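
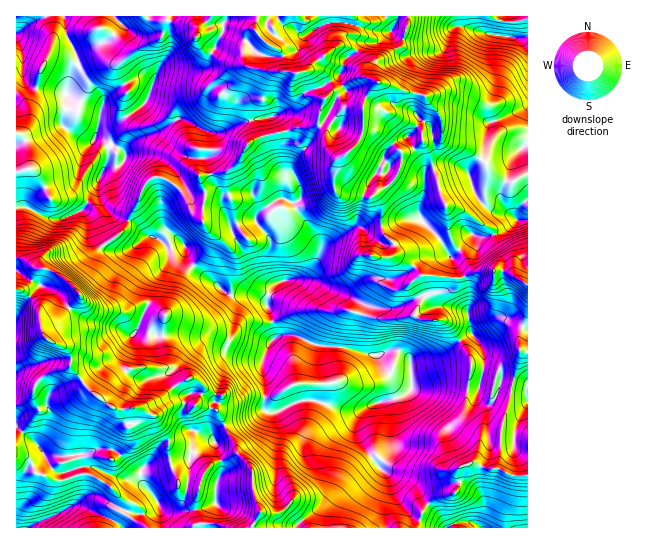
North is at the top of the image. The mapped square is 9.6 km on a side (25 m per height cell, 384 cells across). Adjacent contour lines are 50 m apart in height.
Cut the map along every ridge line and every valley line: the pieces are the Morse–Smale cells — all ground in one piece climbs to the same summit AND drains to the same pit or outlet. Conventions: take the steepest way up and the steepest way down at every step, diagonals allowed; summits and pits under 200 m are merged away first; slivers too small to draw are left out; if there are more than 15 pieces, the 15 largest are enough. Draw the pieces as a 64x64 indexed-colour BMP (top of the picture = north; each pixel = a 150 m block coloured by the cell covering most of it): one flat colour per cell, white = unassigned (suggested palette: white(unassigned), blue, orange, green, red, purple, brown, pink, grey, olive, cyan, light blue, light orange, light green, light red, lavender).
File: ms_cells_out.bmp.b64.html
<image width="64" height="64" href="data:image/bmp;base64,Qk12CAAAAAAAAHYAAAAoAAAAQAAAAEAAAAABAAQAAAAAAAAIAAATCwAAEwsAABAAAAAAAAAA////ALR3HwAOf/8ALKAsACgn1gC9Z5QAS1aMAMJ34wB/f38AIr28AM++FwDox64AeLv/AIrfmACWmP8A1bDFAERERERERERERO7u4A7u7nd3cREREREREREAANAN3d3dRERERERERERE7u7u7u7ud3d3cRERERERERAN3d3d3d1ERERERERERERERE7u7u53d3d3EREREREREN3d3d3d3URERERERERERERERE7u7nd3d3dxEREREREY3d3d3d3dRERERERERERERERETu7ud3d3d3cREREREYiIjd3d3d1ERERERERERERERERO7u53d3d3dxERERERiIiN3d3d3URERERERERERERERE7u53d3d3d3cREREYiIiI3d3d3QRERERERERERERERERO7nd3d3d3dxERGIiIiIiN3YAABERERERERERERERERE7ud3d3d3d3cREYiIiIiIiIgAAERERERERERERERERE7ud3d3d3d3dxERiIiIiIiIiAAARERERERERERERERETud3d3d3d3d3EREYiIiIiIiIAABERERERERERERERERO53d3d3d3d3cRERiIiIiIiIiAAARERERERERERERERE53d3d3d3d3dxERGIiIiIiIiIAAAERERERERARERERERBEXd3d3d3d3cREYiIiIiIiIgAAABEREREREBABERERBEREXd3d3d3dxERiIiIiIiIiAAAAEREREQREREABAAAERERERF3dxERERiIiIiIiIiIgAzERERESRERERAAAAARERERERERERERERiIiIiIi7iADMRERESZERERERAAAREREREREREREREREREYiBEbuIAMzERESZmREREREQARERERERERERERERERERERERu7sAzMzESZmZkRERERERERERERERERERERERERERERG7uwDMzMzJmZmZmZmREREREREREREREREREREREREREbu7sMzMzMmZmZmZmZERERERERERERERERERERZmYRERG7uwzMzMmZmZmZmZkRERERERERERERERFmZmZmZmERG7u7DMzJmZmZmZmZkREREREREREREREREWZmZmZmZmEbu7sMzJmZmZmZmZmRERERERERERERERERZmZmZmZmZru7uwzMyZmZmZmZmZERERERERERERERERFmZmZmZmZmu7u7DMzMyZmZmZmZkREREREREREREREREWZmZmZmZma7u7u8zMzMmZERGZkRERERERERERERERERZmZmZmZmZru7u7zMzMzBERERERERERERERERERERERZmZmZmZmZmu7u7vMzMzMERERERERERERqqqqEREREWZmZmZmAGZmu7u7u8zMzMURERERERERERqqqqERERFmZmZmZmYAZma7u7u7zMzFVRERERERERERqqqqERERZmZmZmZmZgAiIru7u//MxVVVUREREREREaqqqqEREREWZmZmZmZmIiIv/////8VVVVVVERERERERqqqqoRERERFmZmZmZiIiIi//////VVVVVVURERERERqqqqoREREREWZmZmZiIiIiL/////9VVVVVVVEREREaGqqqqhERERERZmZmZmIiIiIi/////1VVVVVVVVERGqqqqqMxERERERZmZmZmIiIiIiIvL///VVVVVVVVVRGqqqqqMzARERERFmZmZmYiIiIiIiIiL/9VVVVVVVVVqqqqqqMzMAARERFmZmZmZiIiIiIiIiIiAFVVVVVVVTM6qqqqMzMwAAERFmZmZmZmIiIiIiIiIiIAVVVVVVVTMzqqqqozMzAAAAADNmZmZmYiIiIiIiIiIABVVVVVVTMzM6qqozMzMAADMzMzNmZiIiIiIiIiIiIgAFVVVVVVMzMzqqozMzMAAAMzMzMzIiIiIiIiIiIiIiAAVVVVVVUzMzM6ozMzMwAAAzMzMzMiIiIiIiIiIiIiIABVVVVVVVMzMzMzMzMzAAAzMzMzMyIiIiIiIiIiIiIiAFVVVVVVVVMzMzMzMzMwADMzMzMzIiIiIiIiIiIiIiIAVVVVVVVVVTMzMzMzMzMAMzMzMzMiIiIiIiIiIiIiIgBVVVVVVVVTMzMzMzMzMzMzMzMzMiIiIiIiIiIiIiIiIFVVVVVVUzMzMzMzMzMzMzMzMzMyIiIiIiIiIiIiIiIiVVVVVVUzMzMzMzMzMzMzMzMzMzIiIiIiIiIiIiIiIiJVVVVVVVUzMzMzMzMzMzMzMzMzIiIiIiIiIiIiIiIiIlVVVVVVVVUzMzMzMzMzMzMzMzMiIiIiIiIiIiIiIiIiVVVVVVU1VVMzMzMzMzMzMzMzMyIiIiIiIiIiIiIiIiJVVVVTMzVVVTMzMzMzMzMzMzMzIiIiIiIiIiIiIiIiIlVVVTMzM1VVUzMzMzMzMzMzMzMiIiIiIiIiIiIiIiIiVVVVUzMzM1VTMzMzMzMzMzMzMyIiIiIiIiIiIiIiIiJVVVVTMzMzMzMzMzMzMzMzMzMyIiIiIiIiIiIiIiIiIlVVVVUzMzMzMzMzMzMzMyIiIiIiIiIiIiIiIiIiIiIiVVVVVTMzMzMzMzMzMyIiIiIiIiIiIiIiIiIiIiIiIiJVVVVVMzMzMzMzMzMiIiIiIiIiIiIiIiIiIiIiIiIiIlVVVVVVMzMzMzMzMiIiIiIiIiIiIiIiIiIiIiIiIiIiVVVVVVVVMzMzMzMyIiIiIiIiIiIiIiIiIiIiIiIiIABVVVVVVVVTMzMzMzIiIiIiIiIiIiIiIiIiIiIiIgAAAFVVVVVVVVMzMzMzIiIiIiIiIiIiIiIiIiIiIiIgAAAA"/>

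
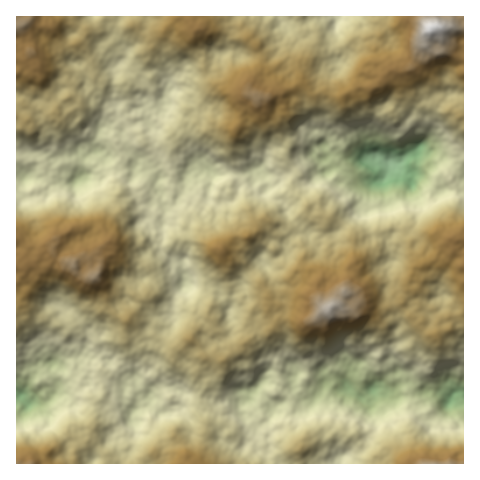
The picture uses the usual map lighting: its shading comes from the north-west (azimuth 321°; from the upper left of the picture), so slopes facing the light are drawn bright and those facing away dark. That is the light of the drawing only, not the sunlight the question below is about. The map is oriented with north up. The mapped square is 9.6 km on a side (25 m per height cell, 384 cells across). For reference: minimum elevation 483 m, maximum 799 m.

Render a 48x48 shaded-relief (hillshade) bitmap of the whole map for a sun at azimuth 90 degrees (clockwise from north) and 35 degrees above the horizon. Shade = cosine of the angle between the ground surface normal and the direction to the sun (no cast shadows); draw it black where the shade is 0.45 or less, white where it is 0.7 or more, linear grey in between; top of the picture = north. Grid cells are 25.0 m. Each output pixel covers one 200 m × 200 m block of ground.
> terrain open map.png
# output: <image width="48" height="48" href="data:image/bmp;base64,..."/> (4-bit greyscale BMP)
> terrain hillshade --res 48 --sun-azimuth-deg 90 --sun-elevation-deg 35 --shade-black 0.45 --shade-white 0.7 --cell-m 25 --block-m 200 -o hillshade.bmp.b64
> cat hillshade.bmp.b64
<image width="48" height="48" href="data:image/bmp;base64,Qk32BAAAAAAAAHYAAAAoAAAAMAAAADAAAAABAAQAAAAAAIAEAAATCwAAEwsAABAAAAAAAAAAAAAAABEREQAiIiIAMzMzAERERABVVVUAZmZmAHd3dwCIiIgAmZmZAKqqqgC7u7sAzMzMAN3d3QDu7u4A////AHm7ubx2h1VVRYqqqpmXRYu7hDNUEkZ3eXiJuZqYmFJHVomruph0JIzLllQ0RFd2ZndWiXi7iHQ1aIirmqhkM2qph5dEZXmHZVZkNnesqYQzWZaamrhlVVeYiJllVZuXd0VkE2abzINVV3WKq6h1Z2Z4iKl1RpuYiXVDJEWKvIVnZUaKu4eHaIZnialkRom7h3ZDNER6updlZlaay4Z4eJh3mZhmVXm8lkRWQzV5uYlkd0WL3JZGmZmJqYh2VYmamFRXY1ZoqXdmdTV6zKhmmYqpl3l1Vniah3ZnZVZomnVWVUd3u6uXmGqoiGd3dlardZmIVFVnh3ZURmZnq6y4mGmomGRYdEWKiLqYVWZmVXdkV2Z3iay5hmiap1RYU2Voq7qXZ3ZVRod1RniHZpuqdFiLtld3VFRZvMuGZ4dUN5iHU3qYdWiJc0d7x3hohTNqu7uXeJhkNpqYY1iJllZXciWLqJl6lUZ3mqqpmHZURquqhEZ6pUZWUiRomLy7lWh3iKvLlkRXh5u7hUV7pTRnYyI3ma3bh4iHZqzbdDVoqHi8p1RphkRXdCJGia3qeImXQ4rLYhWKuYed2lNXd0NnZDRlWL3qZnq3MomqYiWu65iL20JFeVN3VURmWKzJZXmmMoiIVGee66mbyUEjeoeFNFV4Zqy5U2iHQ3iHVoiLzcqstzADi8x0Q1d3VZ3KUkZ3VHdnh3eJztuqhiAFrMx2dFh2VYq6Y0ZVZ4dmmXZozty3ZjAWqquYhnhmZomZZVU0Z6lUeZhnvty3VUNFZ4q5mIdnZYmIZVM1Z6lkZ4mIvuuXVVVlRWeaqXZomIdmd2M1ZodVd2Z5veuIZWZ2VFaLt1Z5zaZVVnQjaHZEeXRXi8uYZmd2VFialUaazrh2VnQiaWZ2aXRVerqXd2dmdnmGZWacu7mHd1NVV2aIiXREaqmneHdkeIl1RpiLy7qGaEFWZnZompQ0apiWeYd1aJllRryZmruoZkEkeXZomZZWeZdmeph0WKlUWL24iru5dDITeHiIiZd2WIZWeqhSSLlUe8yom9uYZDQzRIh4mph1V3ZmeacyWbp1e+yXi9uGZ3QiI2eImpl1Z1d1aIVDSLqHe9yXerllWaYhEmioiquWZmh0R2VEN7mJrdqHeZhUWJhRAXmXir23Z4h1RWVERpiJrtl2eJdUeZhhE4mGiay5d4iGRFZUNFaanMp1WJh2iodTRYmGiJu6h5iHQ1VTI0abq6h1WJmoeIh2Z3eId6qqh5iJU0MzI1eau5h2V4iqiKmIdXeLmJmJh5iadDIkQ1iZmZmHZVZ5mamJdWatuZiKl4eadUNFQ1mph4qoUzVniJq6Umety4erlmeJhkNmVFeJh4u5YRVmZ4q6Y2i9yoirlkWJd2aYZkWId3q6cyNmZEaJmGjMqIu5l0N4ZnmpdTaqh3ipdURnURWJq4q6qYq5hkRXZWmqhWm6h3eZVFV3QAR6vKqZ3HiqdGdVZVi8p3q6hmerY0RVQgFqu5qqu6qIdWhkRWm7qJqqhXmrc0REEiNpqg=="/>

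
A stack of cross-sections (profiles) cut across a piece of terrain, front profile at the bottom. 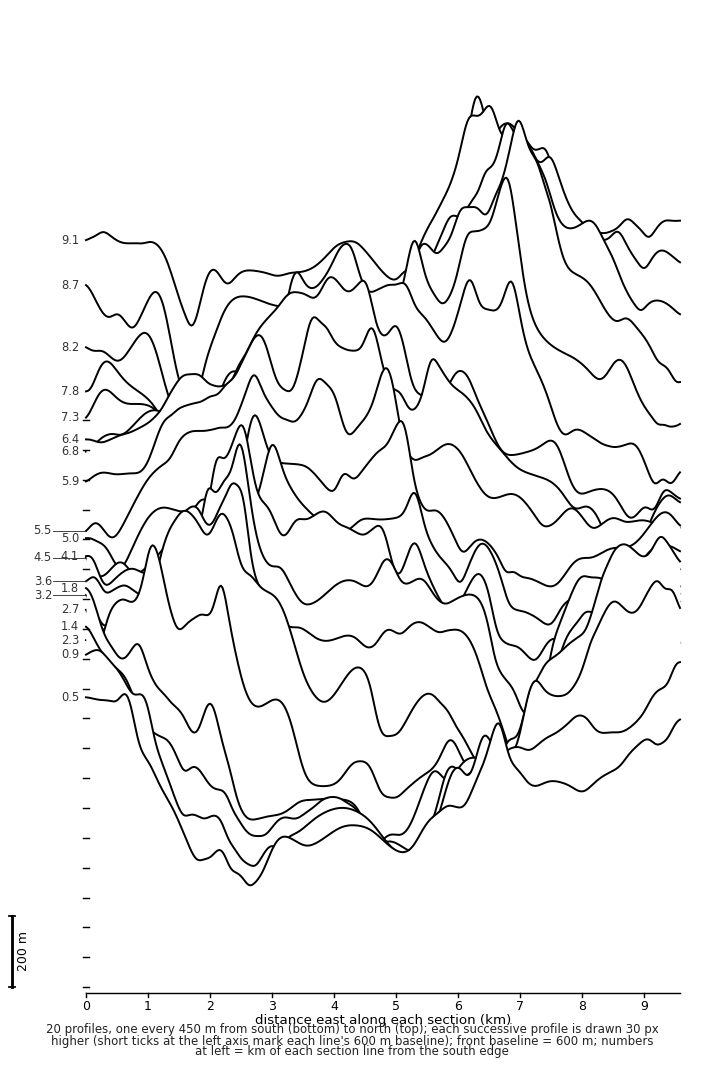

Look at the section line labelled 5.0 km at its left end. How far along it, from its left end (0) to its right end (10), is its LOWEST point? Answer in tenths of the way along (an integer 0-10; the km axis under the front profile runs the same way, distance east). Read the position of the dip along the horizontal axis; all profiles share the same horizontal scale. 8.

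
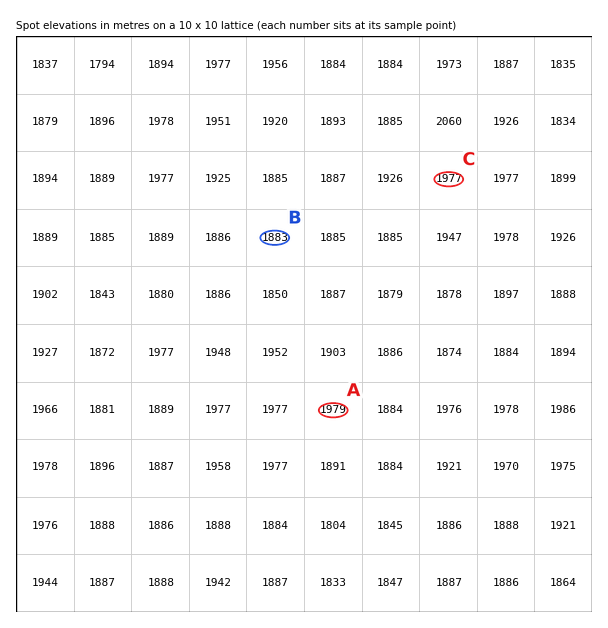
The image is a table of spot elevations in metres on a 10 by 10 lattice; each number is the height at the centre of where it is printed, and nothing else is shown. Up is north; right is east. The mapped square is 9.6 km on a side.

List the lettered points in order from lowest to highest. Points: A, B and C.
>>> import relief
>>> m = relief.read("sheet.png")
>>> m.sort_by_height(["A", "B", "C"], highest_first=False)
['B', 'C', 'A']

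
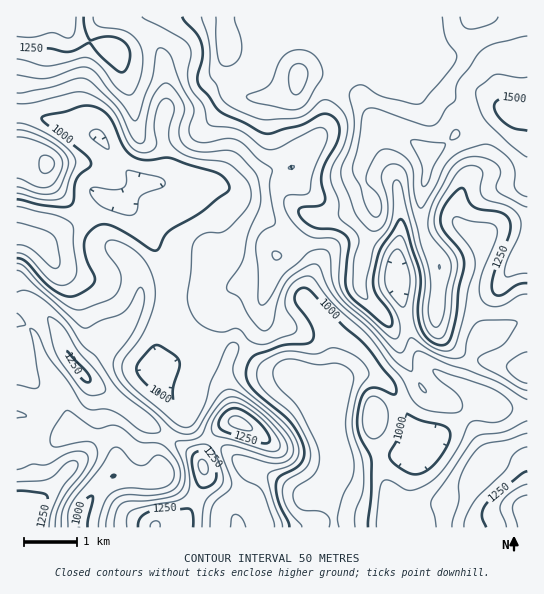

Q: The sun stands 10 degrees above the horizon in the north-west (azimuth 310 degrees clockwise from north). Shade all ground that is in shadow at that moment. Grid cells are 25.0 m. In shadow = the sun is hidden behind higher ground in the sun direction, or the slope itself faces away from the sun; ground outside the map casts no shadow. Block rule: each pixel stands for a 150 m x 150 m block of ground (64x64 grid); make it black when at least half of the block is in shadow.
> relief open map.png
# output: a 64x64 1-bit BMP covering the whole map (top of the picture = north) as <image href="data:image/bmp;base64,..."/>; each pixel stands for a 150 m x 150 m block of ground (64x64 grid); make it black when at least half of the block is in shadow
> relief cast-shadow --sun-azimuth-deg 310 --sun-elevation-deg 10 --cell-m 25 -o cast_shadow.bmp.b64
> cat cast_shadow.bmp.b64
<image width="64" height="64" href="data:image/bmp;base64,Qk0+AgAAAAAAAD4AAAAoAAAAQAAAAEAAAAABAAEAAAAAAAACAAATCwAAEwsAAAIAAAAAAAAA////AAAAAAAfwAPg4AAAAB/AA/DwAAAAH+AB+PGAAAAP4AH5/4AAAAfwAfn/gAAAA/gA8f+AAAAB+ADw/wAAAAH4APD/AAAAAHAA9/4AAAAAMAB//AAAAAAAAH/4AAAAAAAAMDgDAAAAAAAAAAMAAAAAAAAAAgAAAAAAAAAAAAAAAAAAAAAAAAAAAAAAAAAAAAAAAAAAAAAAAAAHmAAAIAAPAA/8AADgAA+AD/4AM8AAD8AP/gB34AAPwAP4AO/wAAfAAfAAx/AAA8AAAAGH8AABwAAAAYfwAAHAAPwBB/AAAMAB/AAH7wAAwAH8A4fvAABAAPwPh8cAAAAA/A+HxwAAAAD8H4fDAAAAAHwPg4AAAAAAPA+DgAAAAAAAD8AAAAAAAAAPgcAAAAAAAweH4AAAAAAAB5/gA8AAAAAHn+Af8AAAAAefwP/wAAAAAx/A//AAAAADH4Cf4AAAAAIfwA/AAAAAAg/AD4AAAAAGD+AHAPHAAAQP4AAA48AAAAfAAADB4AAAA4AAAMDAHgAAAAAA4AB/AAAAAAHgAH8AAAAAAfAAfwAAACGB8AAfAAAAf4HwAB4AAAA/geAADgAAAB+B4AAMAAAAD8HAAAAAAAAHwMAAAAAAAAOAgAAAAAAAAYAAAAAAAAABgAAAAAAAAAGAAAAAAAAAAcAAAAAAAAABwAAAAAAAAA=="/>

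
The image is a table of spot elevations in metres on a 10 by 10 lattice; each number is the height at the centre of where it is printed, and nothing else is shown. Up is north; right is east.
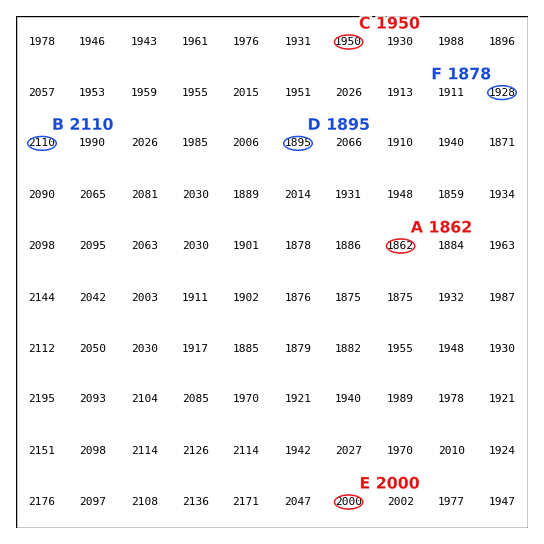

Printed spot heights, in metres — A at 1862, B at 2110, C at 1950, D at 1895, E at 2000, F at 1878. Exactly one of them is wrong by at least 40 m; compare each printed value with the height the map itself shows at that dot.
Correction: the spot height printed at F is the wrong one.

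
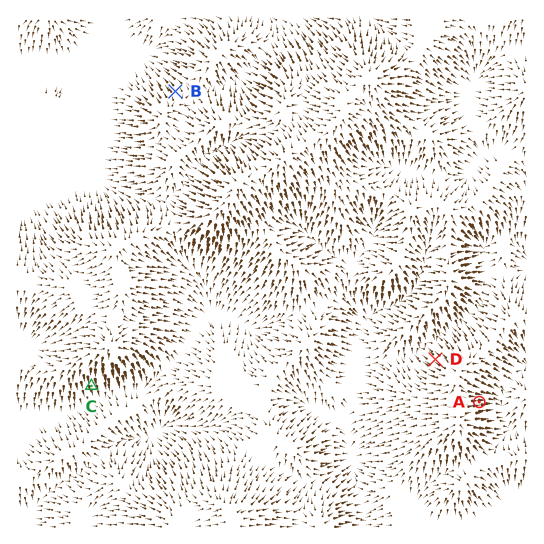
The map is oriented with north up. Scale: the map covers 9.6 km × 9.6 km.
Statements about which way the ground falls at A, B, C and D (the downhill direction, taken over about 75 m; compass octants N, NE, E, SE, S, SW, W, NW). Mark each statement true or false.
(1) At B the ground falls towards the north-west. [true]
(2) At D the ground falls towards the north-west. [true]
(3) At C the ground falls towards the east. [false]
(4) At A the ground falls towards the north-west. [false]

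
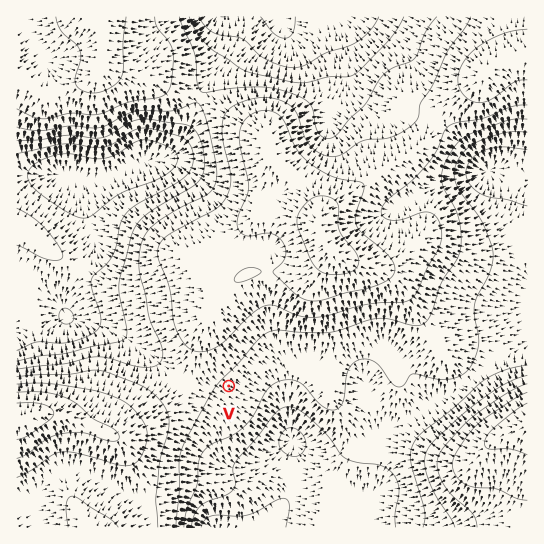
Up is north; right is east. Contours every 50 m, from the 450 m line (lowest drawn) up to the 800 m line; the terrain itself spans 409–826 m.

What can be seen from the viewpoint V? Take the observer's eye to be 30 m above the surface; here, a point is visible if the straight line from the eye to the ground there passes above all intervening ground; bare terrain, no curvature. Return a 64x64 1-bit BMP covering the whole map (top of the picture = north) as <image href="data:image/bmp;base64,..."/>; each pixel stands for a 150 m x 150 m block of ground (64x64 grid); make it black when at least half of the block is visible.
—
<image width="64" height="64" href="data:image/bmp;base64,Qk0+AgAAAAAAAD4AAAAoAAAAQAAAAEAAAAABAAEAAAAAAAACAAATCwAAEwsAAAIAAAAAAAAA////AAAAAAAAf/wD/////wAffAP////8AAB8Af///+AAAHwB////gAAAfj////8AAAB//////wAAAH//////AAAA/4D///+AAAD/AD///8AAAf8AH///wAAD/wAP///gAAf/gA////gAD//gD4P//x+f//gfgf//H////D8B//8f///8fwOP/x//////A4P/DB////8Dh/8AH8f//we+/wAcA///D/wPAAAD//+f/AAAAAP////8AAAAA/////gAAAAB////+AAAAAD////wAAAAAH///+AAAAAAP///wAAAAAAf//+AAAAAAB///4AAAAAAD///AAAAAAAH//4AAAAAAAD/4AAAAAAAAB+AAAAAAAAAHwAAAAAAAAAeAAAAAAAAABwAAAAAAAAAHAAAAAAAAAA4AAAAAAAAAAAAAAAAAAAAAAAAAAAAAAAAAAAAAAAAAAAAAAAAAAAAAAAAAAAAAAAAAAAAAAAAAAAAAAAAAAAAAAAAAAAAAAAAAAAAAAAAAAAAAAAAAAAAAAAAAAAAAAAAAAAAAAAAAAAAAAAAAAAAAAAAAAAAAAAAAAAAAAAAAAAAAAAAAAAAAAAAAAAAAAAAAAAAAAAAAAAAAAAAAAAAAAAAAAAAAAAAAAAAAAAAAAAAAAAAAAAAAAAAAAAAAAAAAAAAAAAAAAAAAAAAAAAAAAAAAA=="/>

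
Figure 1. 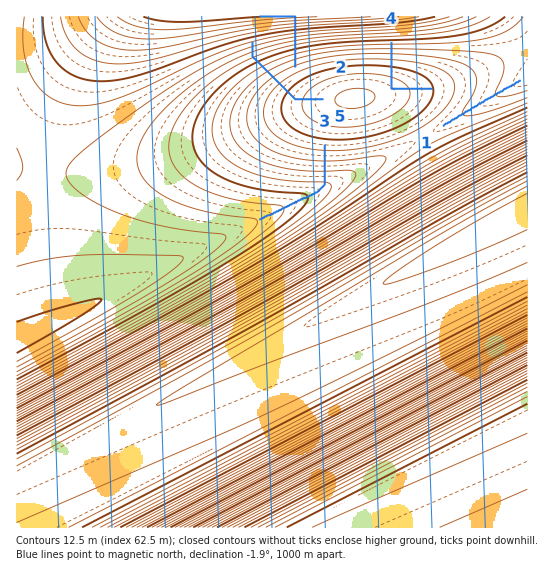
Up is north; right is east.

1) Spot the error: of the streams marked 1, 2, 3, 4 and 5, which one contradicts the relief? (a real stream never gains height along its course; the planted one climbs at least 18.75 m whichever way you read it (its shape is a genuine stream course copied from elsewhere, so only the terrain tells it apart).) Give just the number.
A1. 4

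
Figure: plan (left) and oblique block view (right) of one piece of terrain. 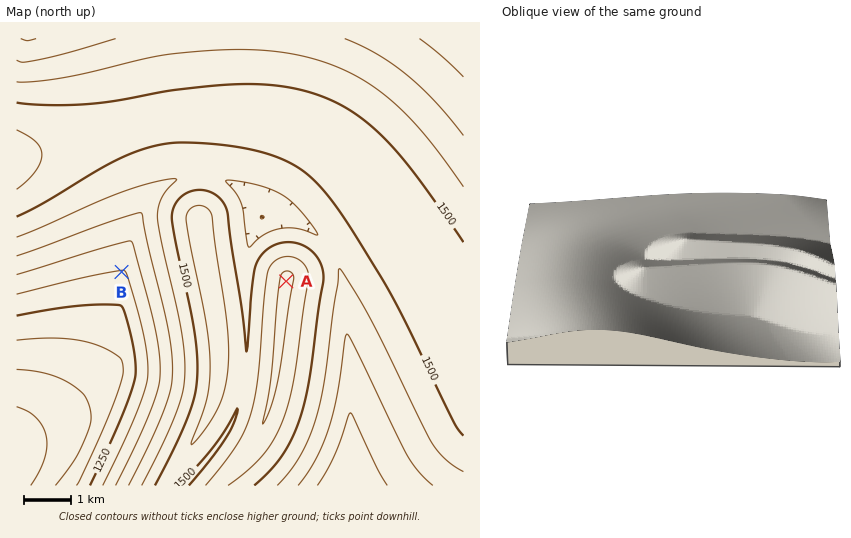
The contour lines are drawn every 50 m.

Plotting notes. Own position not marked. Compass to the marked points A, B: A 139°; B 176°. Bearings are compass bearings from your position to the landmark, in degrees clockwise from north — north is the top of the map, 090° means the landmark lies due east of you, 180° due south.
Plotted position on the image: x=108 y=76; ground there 1460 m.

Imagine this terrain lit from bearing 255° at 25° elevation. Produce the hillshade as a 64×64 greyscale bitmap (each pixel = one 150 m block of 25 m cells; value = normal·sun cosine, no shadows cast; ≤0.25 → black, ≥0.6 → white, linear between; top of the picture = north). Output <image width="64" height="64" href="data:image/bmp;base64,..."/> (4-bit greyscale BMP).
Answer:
<image width="64" height="64" href="data:image/bmp;base64,Qk12CAAAAAAAAHYAAAAoAAAAQAAAAEAAAAABAAQAAAAAAAAIAAATCwAAEwsAABAAAAAAAAAAAAAAABEREQAiIiIAMzMzAERERABVVVUAZmZmAHd3dwCIiIgAmZmZAKqqqgC7u7sAzMzMAN3d3QDu7u4A////AKqqqqq93d3d3d24Vpu7hlVVVURERDNGiZmZqqqqqqqqqqqqqr3d3d3d3ct1aLu5ZVVURERDMzV5mZqqqqqqqqqZqqqqvd3d3d3d3KZWm7uWVURERDMzNGmZqqqqqqqqqpmqqqq83d3d3d3dyFVpu7llRERDMzMzaJmqqqqqqqqqmZqqqrzd3d3d3d3LdVery5VEQzMzMzNYmqqqqqqqqqqZmZqqq93d3d3d3dyWRXvMuEQzMzMzMkeaqqqqq7qqqpmZmZqrzd3d3d3d3bhUWLzKZDMzMzIiN5qqqqq7u6qqmZmZmZrN3d3d3d3dymRGrMyUMzMzIiI2mqqqq7u7qqqZmZmZmbzd3d3d3d3chUSL3aYzMyIiIjaaqqq7u7uqqpmZmZmZq93d3d3d3d2mRGrdyEMyIiIiJpqqqru7uqqqmZmZmZmbzd3d3d3d3chDSM3aUiIiIiIlmqqru7u6qqqZmZmZmZq93d3d3d3d2lM3vdtjIiIiIiWaqqu7u6qqqpmZmZmZmazd3d3d3d3bczWt3HMiIiIiJZqqu7u7qqqpiZmZmZmZm93d3d3d3uyDNJ3dgyIiIiIlmqq7u7qqqpmImZmZmZmazd3d7u7u7ZQjjd2UIiIiIiWaq7u7uqqqmYiImZmZmZm97u7u7u7tpCN87aUiIiIiJpq7u7uqqqmZiIiJmZmZmazu7u7u7u6kI3zttSIiIiImqru7u6qqqZmIiIiZmZmZrO7u7u7u7qUibO7GIiIiIiaru7u6qqqZmYiIiIiZmZms7u7u7u7upSJr7sciIiIiJqu7u7qqqpmYiIiIiIiZmZzu7u7u7u6kIlvuxzIiIiI3q7u7qqqpmYiIiIiIiIiJnO7u7u7u7qQiW+7YMiIiIjeru7uqqqmZiIiIiIiIiIic7u7u7u7ulCJb7tkyIiIiOKu7uqqqmZiIiIiIiIiIiJzu7u7u7u2TIlvu2TIiIiJIq7u6qqqZmIiIiIiIiIiInO7u7u7u7YMiW+7aQiIiIki7u6qqqZmIh4iIiIiIiIic7u7u7u7sciJb7tpCIiIiSbu6qqqpmYh3iIiIiIiIiJzu7u7u7uxiIlvt21IiIiJZu7qqqpmYiHd3d4iIiIiInO7u7u7u61Iia93bYiIiIlm7qqqpmYiHd3d3d4iIiIic7u7u7u7qQiJr3dxyIiIiarqqqqmZiId3d3d3d4iIiJvu7u7u7tkyImvd3HMiIiJqqqqqmZiId3Z3d3d3d4iIi97u7u7u1yIia93cgyEREmqqqqqZmId3Znd3d3d3eIiL3u7u7u7GIiJr3dtzIRETeqqqqZmIh3Zmd3d3d3d3eIre7u7u7rUiIlvcuWQiERSaqqqZmIh3dmZ3d3d3d3d3ic7u7u7upCIiWsuoZDIhJqqqqpmYiHdmZnd3d3d3d3d5ze7u7u2TIiJIuphlMyJJqqqpmYiHd2Zld3d3d3d3d3i97u7u7YMiIjeql2VDJHqqqpmZiHd2ZlV3d3d3d3d3eK3d7u7sciIiJYmHZUNHqqqqmZiId2ZmVXd3d3d3d3d3nN3d7uxiIiIjeIdlVoqqqqmZiId3ZmVVd3d3d3d3d3eL3d3d21IiIiJYh3eJqqqqmZmId3ZmVVV3ZmZ3d3d3d3rN3d3aUiIiIkeZmqqqqqmZmIh3ZmZVVWZmZmd3d3d3eL3dzLhTIiIiaaqqqqqqqZmIh3dmZVVVZmZmZnd3d3d3m8y7l1MiIiWJqqqqqqqZmIh3dmZVVVVmZmZmZ3d3d3eJu7qHVDIiR5maqqqqqZmYiHdmZlVVVWZmZmZnd3d3d3iaqYdUMzWJmZmqqqqZmYiHd2ZlVVVUZmZmZmd3d3d3d4iZh2VVeJmZmZmpmZmYiHd2ZlVVVURmZmZmZ3d3d3d3eIiHd4iJmZmZmZmZmYiHd2ZmVVVVRGZmZmZnd3d3d3d4iIiIiIiZmZmZmZmYiHd3ZmVVVVREZmZmZmd3d3d3d3iIiIiIiIiZmZmZmIiHd3ZmVVVVVERmZmZmZ3d3d3d3eIiIiIiIiIiZmYiIiHd3ZmZVVVVERWZmZmZ3d3d3d3d4iIiIiIiIiIiIiIiHd3ZmZVVVVURVZmZmZnd3d3d3d3iIiIiIiIiIiIiIiHd3ZmZVVVVVVVVmZmZnd3d3d3d3eIiIiIiIiIiIiIh3d3ZmZVVVVVVVVWZmZmd3d3d3d3d3iIiIiIiIiIiId3d3ZmZlVVVVVVVVZmZmd3d3d3d3d3d4iIiIiIiIh3d3d3ZmZlVVVVVVVVVmZmZ3d3d3d3d3d3d3d3d3d3d3d3d3ZmZlVVVVVVVVVWZmZ3d3d3d3d3d3d3d3d3d3d3d3d2ZmZlVVVVVVVVVVZmZ3d3d3d3d3d3d3d3d3d3d3d3d2ZmZmVVVVVVVVVVVmZ3d3d3d3d3d3d3d3d3d3d3d3d2ZmZmVVVVVVVVVVVWZnd3d3d3d3d3d3d3d3d3d3d3dmZmZmVVVVVVVVVVVVZnd3d3d3d3d3d3d3d3d3d3d3dmZmZmZVVVVVVVVVVWZmd3d3d3d3d3d3d3d3d3d3d3ZmZmZmZlVVVVVVVVVWZmZ3d3d3d3d3d3d3d3d3d3d3ZmZmZmZlVVVVVVVVVmZmZnd3d3d3d3d3d3d3d3d3d3ZmZmZmZmZVVVVVVVVmZmZWd3d3d3d3d3d3d3d3d3d3dmZmZmZmZlVVVVVVZmZmZlZ3d3d3d3d3d3d3d3d3d3dmZmZmZmZmZlVVVmZmZmZm"/>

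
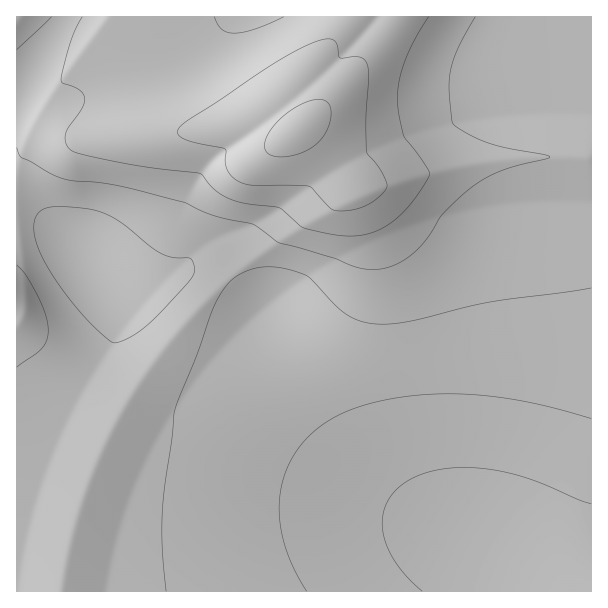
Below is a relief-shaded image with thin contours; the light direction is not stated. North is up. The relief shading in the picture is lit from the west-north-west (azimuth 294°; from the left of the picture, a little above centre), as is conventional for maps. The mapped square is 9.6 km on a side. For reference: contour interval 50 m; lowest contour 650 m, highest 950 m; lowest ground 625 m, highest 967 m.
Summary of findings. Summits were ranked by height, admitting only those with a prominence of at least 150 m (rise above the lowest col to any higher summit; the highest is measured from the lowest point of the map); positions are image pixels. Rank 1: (299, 129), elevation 967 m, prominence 342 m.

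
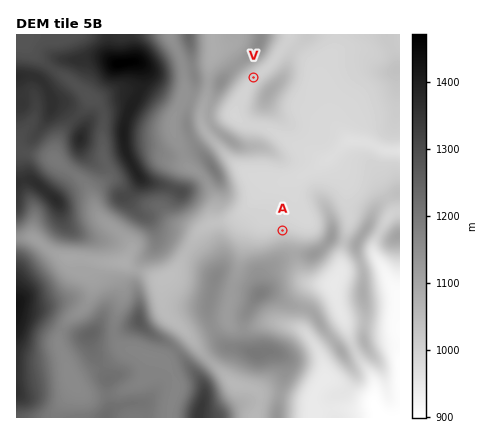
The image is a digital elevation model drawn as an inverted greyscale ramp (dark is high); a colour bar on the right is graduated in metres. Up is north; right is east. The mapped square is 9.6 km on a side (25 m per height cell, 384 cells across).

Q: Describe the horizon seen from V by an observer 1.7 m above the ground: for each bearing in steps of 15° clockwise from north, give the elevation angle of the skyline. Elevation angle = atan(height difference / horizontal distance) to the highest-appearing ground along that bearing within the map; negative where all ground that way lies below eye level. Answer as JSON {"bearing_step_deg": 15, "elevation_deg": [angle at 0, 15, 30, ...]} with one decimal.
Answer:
{"bearing_step_deg": 15, "elevation_deg": [14.0, 11.2, 4.9, 0.7, 1.1, 3.4, 6.2, 8.5, 9.9, 10.2, 9.1, 6.5, 2.8, 3.5, 4.8, 5.5, 6.2, 9.8, 11.8, 13.3, 14.6, 15.4, 15.6, 15.2]}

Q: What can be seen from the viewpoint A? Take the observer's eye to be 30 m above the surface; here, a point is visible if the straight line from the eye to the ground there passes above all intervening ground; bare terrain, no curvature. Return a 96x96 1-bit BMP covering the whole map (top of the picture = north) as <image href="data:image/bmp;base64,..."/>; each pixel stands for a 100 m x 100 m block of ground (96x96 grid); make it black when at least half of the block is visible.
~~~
<image width="96" height="96" href="data:image/bmp;base64,Qk2+BAAAAAAAAD4AAAAoAAAAYAAAAGAAAAABAAEAAAAAAIAEAAATCwAAEwsAAAIAAAAAAAAA////AAAAAAAAAAAAAAAAAAAAAAAAAAAAAAAAAAAAAAAAAAAAAAAAAAAAAAAAAAAAAAAAAAAAAAAAAAAAAAAAAAAAAAAAAAAAAAAAAAAAAAAAAAAAAAAAAAAAAAAAAAAAAAAAAAAAAAAAAAAAAAAAAAAAAAAAAAAAAAAAAAAAAAAAAAAAAAAAAAAAAAAAAAAAAAAAAAAAAAAAAAAAAAAAAAAAAAAAAAAAAAAAAAAAAAAAAAAAAAAAAAAAAAAAAAAAAAAAAAAAAAAAAAAAAAAAAAAAAAAAAAAAAAAAAAAAAAAAAAAAAAAAAAAAAAAAAAAAAAAAAAAAAAAAAAAAAAAAAAAAAADAAAAAAAAAAAAAAADgAAAAAAAAAAAAAADwAAAAAAAAAAAAAAD4AAAAAAAAAAAAAAD8AAAAAAAAAAAAAAD+AAAAAAAAAAAAAAD+AAAAAAAAAAAAAAD/AAAAAAAAAAAAAAD/AAAAAAAAAAAAAAD/AAAAAAAAAAAAAAD/AAAAAAAAAAAAAAD/AAAAAAAAAAAAAAD/AAAAAAAAAAAAAAD/AAAAAAAQAAAAAAD8AAAAAAAYAAAAAADwAAAAAAAcAAAAAADgAAAAAAAeAAAAAAAAAAAAAAAfAAAAAAAAAAAAAAAPvgAAAAAAAAAACAAP/4AAAAAAAAAAHgAP/+HgAAAAAAAAHwAP///wAAAAAAAAH4Af///8AAAAAAAAH8Af///8AAAAAAAAH+Af///+AAAAAAAAH/Af///+AAAAAAAAP/gf///+AAAAAAAAf//////+AAAAAAAAf//////+AAAAAAAAf//////+AAAAAAAB///////8AAAAAAAHgP/////8AAAAAAAOAP/////4AAAAAAAAAH/////4AAAAAAAAAH/////wAAAAAAAAAD/////gAAAAAAAAAB+////AAAAAAAAAAA4////AAAAAAAAAAAQ////gAAAAAAAAAAA////wAAAAAAAAAAA////4AAAAAAAAAAA////8AAAAAAAAAAB////+AAAAAAAAAAB/////gAAAAAAOAAB//+f/4AAAAAAPAAB//4f/8AAAAAAfwAB//gf/wAAAAAAfgAB/AAf/wAAAAAAfAAD4AA//8AAAAAAfAAHgAA////gAAAAeAAfAAB////4AAAAeAB4AAB////8AAAAeAB4AAD////8AAAAOABwAAH////8AAAAOABwAAPP///8AAAAOABwAA+P///8AAAAGABgAB+f///8AAAADgBgAB/////8AAAAD/ggAB/////8AAAAB/wgAA/////8AAAAB/wgwAf////8AAAAA/4g4AP////8AAAAA/4gcAH////8AAAAA/4gOAB////8AAAAD/4AHAA////8AAAAP/4ADgAH///8AAAB//4ADwAH///4AAAAf/wAB4AH//4AAAAAADxgAcAH//4AAAAAAAhwAOAH//8AAAAAAABwAHAH///wAAAAAABwADAP///wAAAAAABgABgP///wAAAAAABgABgH///wAAAAAABgAAwH///w="/>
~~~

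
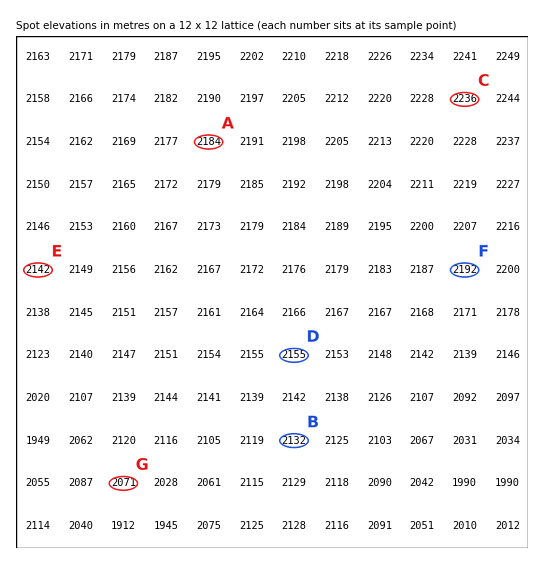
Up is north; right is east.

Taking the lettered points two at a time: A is lower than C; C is higher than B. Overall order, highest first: C A B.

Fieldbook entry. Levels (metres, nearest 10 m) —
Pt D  2150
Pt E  2140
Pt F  2190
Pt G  2070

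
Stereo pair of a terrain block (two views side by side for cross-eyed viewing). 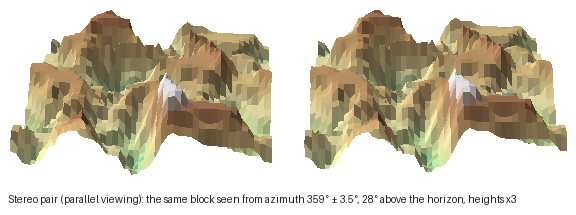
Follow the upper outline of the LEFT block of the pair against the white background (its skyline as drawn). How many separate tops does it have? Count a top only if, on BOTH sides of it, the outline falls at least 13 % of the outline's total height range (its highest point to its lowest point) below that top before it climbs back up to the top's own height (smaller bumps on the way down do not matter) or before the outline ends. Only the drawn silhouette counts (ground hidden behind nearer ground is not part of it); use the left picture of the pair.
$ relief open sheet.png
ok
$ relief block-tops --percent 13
2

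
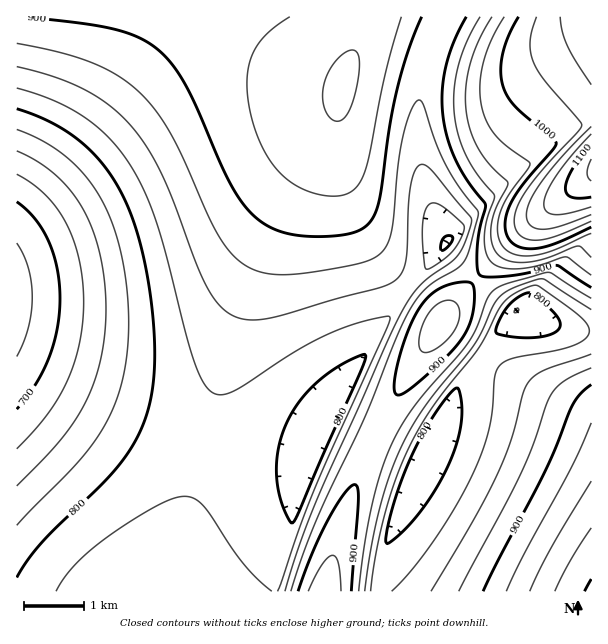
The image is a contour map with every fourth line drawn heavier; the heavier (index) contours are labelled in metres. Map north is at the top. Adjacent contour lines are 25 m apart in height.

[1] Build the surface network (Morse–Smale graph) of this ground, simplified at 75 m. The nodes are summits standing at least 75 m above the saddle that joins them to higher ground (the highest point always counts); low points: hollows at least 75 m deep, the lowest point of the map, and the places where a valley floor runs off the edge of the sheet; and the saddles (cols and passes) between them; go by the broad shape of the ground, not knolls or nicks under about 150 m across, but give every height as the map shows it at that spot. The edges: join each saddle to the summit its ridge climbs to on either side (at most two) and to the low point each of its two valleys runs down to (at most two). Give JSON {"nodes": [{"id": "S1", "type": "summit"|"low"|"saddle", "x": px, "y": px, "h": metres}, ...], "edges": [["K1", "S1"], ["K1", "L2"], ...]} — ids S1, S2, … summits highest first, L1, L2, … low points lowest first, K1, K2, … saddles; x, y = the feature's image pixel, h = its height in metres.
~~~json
{"nodes": [
{"id": "S1", "type": "summit", "x": 591, "y": 170, "h": 1130},
{"id": "S2", "type": "summit", "x": 591, "y": 591, "h": 1005},
{"id": "L1", "type": "low", "x": 17, "y": 299, "h": 664},
{"id": "L2", "type": "low", "x": 516, "y": 311, "h": 775},
{"id": "K1", "type": "saddle", "x": 375, "y": 435, "h": 893},
{"id": "K2", "type": "saddle", "x": 591, "y": 332, "h": 827}],
"edges": [["K1", "S1"], ["K1", "L1"], ["K1", "L2"], ["K2", "S1"], ["K2", "S2"], ["K2", "L2"]]}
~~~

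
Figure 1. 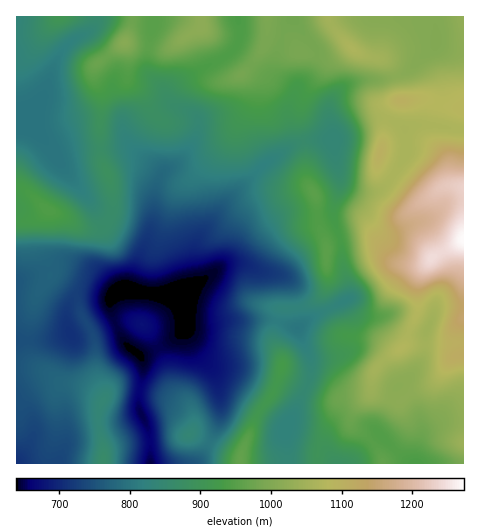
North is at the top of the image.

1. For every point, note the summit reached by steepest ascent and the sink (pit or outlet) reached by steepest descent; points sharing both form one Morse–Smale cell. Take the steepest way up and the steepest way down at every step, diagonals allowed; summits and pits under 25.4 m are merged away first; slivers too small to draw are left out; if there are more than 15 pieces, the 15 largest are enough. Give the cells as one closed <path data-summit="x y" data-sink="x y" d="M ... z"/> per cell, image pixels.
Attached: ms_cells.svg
<path data-summit="463 239" data-sink="122 290" d="M293 16l-55 0 2 22-5 10-10 9-43 24-8 9-3 5 1 9 21 10 5 5-2 19-7 13-14 14-8 4-6 6-4-7-27-20-6-1-24 3 1 10 8 16 3 11 1 24-4 9 37 17 0 8-8 14-8 26-3 4-5 0-6 3-26-17-28-8-15 2-20 7-11 7 0 57 27 0 25-6 2-2-4-12 1-12 4-7 7-6 34 3-2 11 6 18 10 17 13 12 7-2 29-16 9-9 2-9 2 3 9 1 26-4 53 0 22 9 13 34-3 22-24 48 4 31 175 0 1-334-38-6-20 4 1 22-6 14-19 25-11 3-18-3-11-7-6-20-3-22-27 1-9 2-10 6 4-6-3-32 9-23 14-17 6-14 0-7-13-15z"/><path data-summit="241 460" data-sink="122 290" d="M271 319l-48 1-21 4-17-3 1 12 10 17 18 22 6 26 0 20-2 8-12 23-11 15 93-1-4-30 24-48 3-22-13-34z"/><path data-summit="103 461" data-sink="122 290" d="M90 295l-12 0-10 10-2 9 4 18-2 2-25 6-26 0-1 27 27 4 18 11 24 5 11 6 8 7-5 10 0 18 5 18 0 18 46 0-1-32-11-26 0-11 5-20-1-17-16-14-10-17-6-18 2-11z"/><path data-summit="353 49" data-sink="122 290" d="M433 16l-139 0 1 5 22 29 0 7-6 14-14 17-9 23 3 21 0 11-2 3 24-6 20 0-4-30 5-14 15-12 13-4 24-1 24-9 26-25 1-10z"/><path data-summit="125 42" data-sink="122 290" d="M153 16l-20 1-7 24-31 25-1 11 8 19-2 52 30 0 27 20 4 7 6-6 8-4 16-18 7-16 0-12-5-5-21-9-24-34-1-14 7-33z"/><path data-summit="189 434" data-sink="122 290" d="M185 328l-17 15-28 13 3 6 0 13-5 20 0 11 11 26 2 32 43 0 12-15 14-31 0-20-3-20-5-9-16-19z"/><path data-summit="402 101" data-sink="122 290" d="M437 43l-27 27-8 4-23 6-23 1-13 6-11 12-3 11 4 28 24-14 18-5 14 1 16 9 16-5 42 5 1-76-16-3z"/><path data-summit="48 210" data-sink="122 290" d="M21 189l-5 0 1 93 23-10 22-5 28 8 26 17 13-5 17-42-2-10-34-15-11 8-18-1-14-9-20-8-18-17z"/><path data-summit="103 461" data-sink="17 463" d="M29 367l-13 1 0 95 87 1 1-18-5-18 0-18 5-10-8-7-11-6-24-5-18-11z"/><path data-summit="125 42" data-sink="17 122" d="M132 16l-35 0-2 9-3 4-18 10-12 13-10 17-9 28-14 20-7 5 7 2 10 10 17 22 20-6 24-2 2-52-8-19 0-9 32-27 6-15z"/><path data-summit="202 17" data-sink="122 290" d="M237 16l-83 1-7 50 3 9 10 9 12 20-1-10 11-14 43-24 10-9 5-10 0-12z"/><path data-summit="60 17" data-sink="17 122" d="M96 16l-80 1 1 104 9-1 8-9 11-19 7-23 7-14 15-16 19-11 3-7z"/><path data-summit="48 210" data-sink="17 122" d="M21 121l-5 1 0 66 10 3 21 19 20 8 14 9 22 0 5-7-12-10-24-30-29-42-14-14z"/><path data-summit="381 152" data-sink="122 290" d="M385 119l-10 0-12 3-30 17 5 34 4 9 5 4 18 6 12-1 12-10 12-17 6-14-1-20z"/><path data-summit="463 239" data-sink="17 122" d="M99 149l-23 1-20 7 40 53 13 10 4-9-1-24-3-11-8-16z"/>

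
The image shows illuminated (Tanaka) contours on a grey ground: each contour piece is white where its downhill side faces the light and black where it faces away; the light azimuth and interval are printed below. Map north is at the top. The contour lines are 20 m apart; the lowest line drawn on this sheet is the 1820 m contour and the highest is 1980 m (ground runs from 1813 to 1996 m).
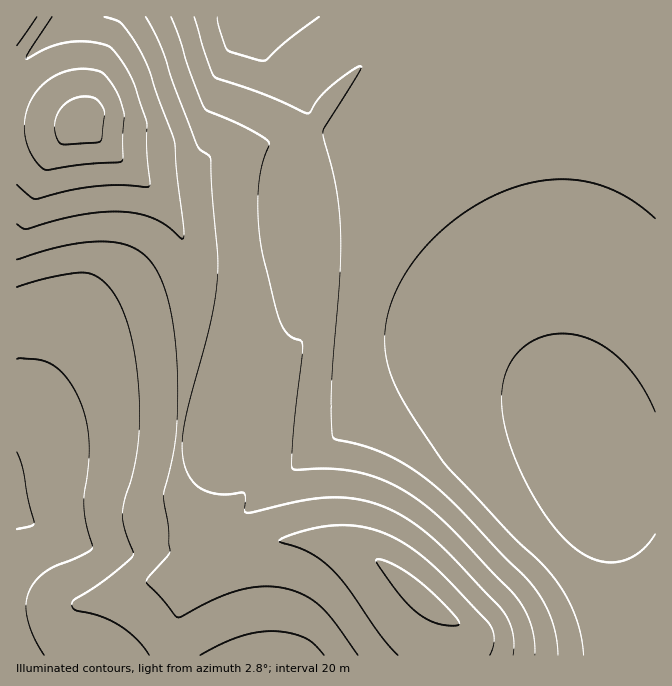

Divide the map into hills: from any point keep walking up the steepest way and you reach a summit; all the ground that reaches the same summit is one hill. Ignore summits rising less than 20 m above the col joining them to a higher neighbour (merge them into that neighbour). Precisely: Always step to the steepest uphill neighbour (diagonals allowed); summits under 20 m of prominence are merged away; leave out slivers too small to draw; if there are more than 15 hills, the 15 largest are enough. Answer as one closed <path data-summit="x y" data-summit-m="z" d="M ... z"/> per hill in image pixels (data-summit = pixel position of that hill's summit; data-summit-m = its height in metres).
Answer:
<path data-summit="84 123" data-summit-m="1996" d="M655 16l-587 0-52 52 0 385 32-12 39-8 38-2 55 7 29 0 21-7 21-19 10-15 22-39 23-48 11-11 43 4 67 18 47 17 31 16 34 25 19 21 21 37 34 90 16 67 5 38 0 23 21 1z"/><path data-summit="418 592" data-summit-m="1945" d="M320 299l-6 2-8 9-23 48-32 54-21 19-21 7-29 0-55-7-38 2-39 8-23 8-9 6 0 200 618 1 0-24-3-28-8-42-10-35-34-90-8-17-23-32-21-19-22-15-48-23-97-28-18 0z"/><path data-summit="17 25" data-summit-m="1976" d="M67 16l-51 1 1 51z"/>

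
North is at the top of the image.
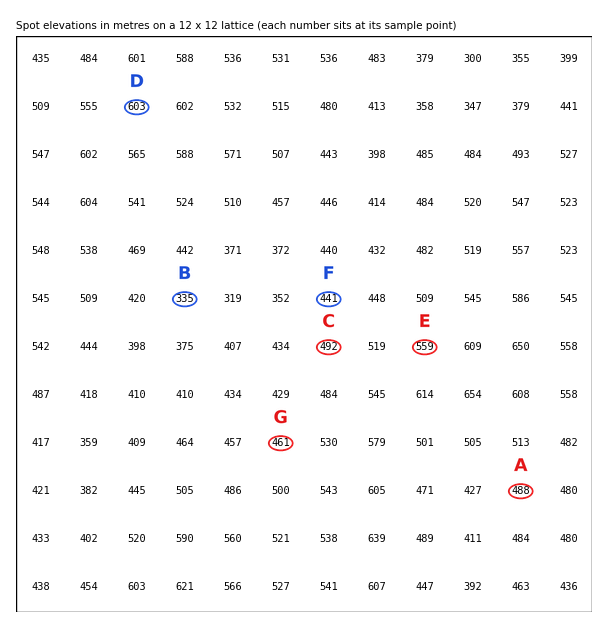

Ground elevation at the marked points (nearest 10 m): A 490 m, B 330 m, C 490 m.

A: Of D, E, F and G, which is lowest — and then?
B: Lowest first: F G E D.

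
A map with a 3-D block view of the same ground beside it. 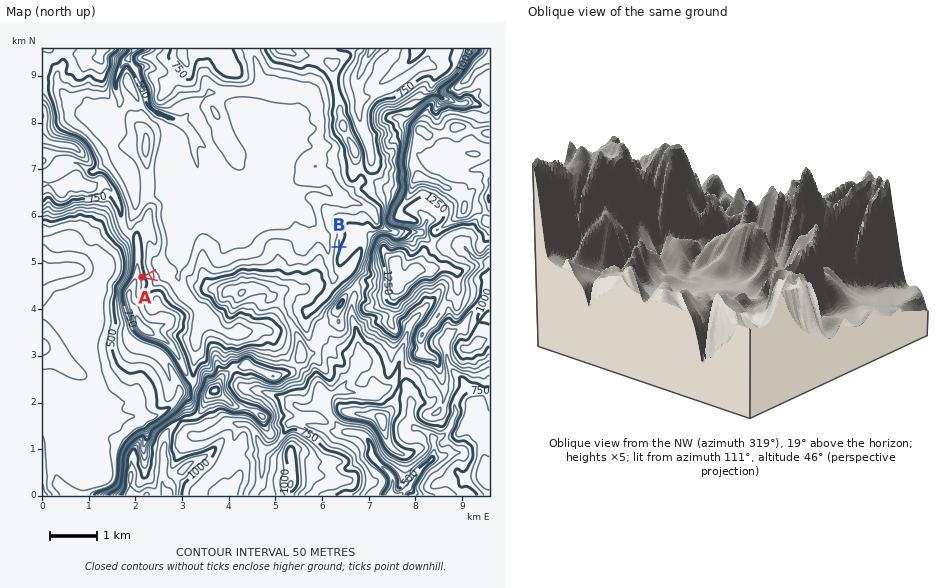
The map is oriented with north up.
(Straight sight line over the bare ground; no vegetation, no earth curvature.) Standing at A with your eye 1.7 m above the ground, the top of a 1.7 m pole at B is visible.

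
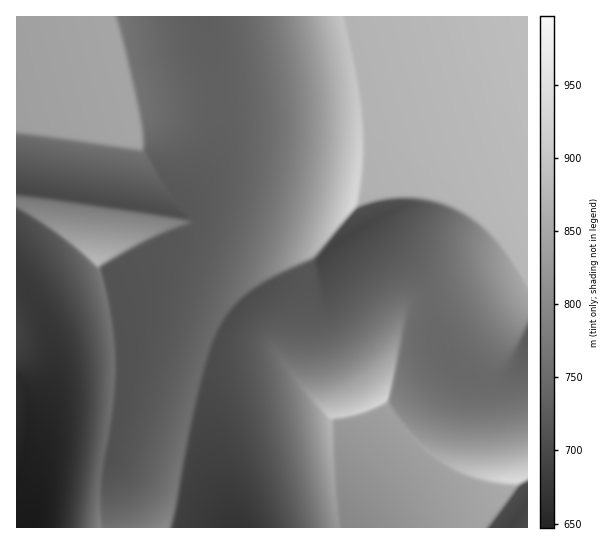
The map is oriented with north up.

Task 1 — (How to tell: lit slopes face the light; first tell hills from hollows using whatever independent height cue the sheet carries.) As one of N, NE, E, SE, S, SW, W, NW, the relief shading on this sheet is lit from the NW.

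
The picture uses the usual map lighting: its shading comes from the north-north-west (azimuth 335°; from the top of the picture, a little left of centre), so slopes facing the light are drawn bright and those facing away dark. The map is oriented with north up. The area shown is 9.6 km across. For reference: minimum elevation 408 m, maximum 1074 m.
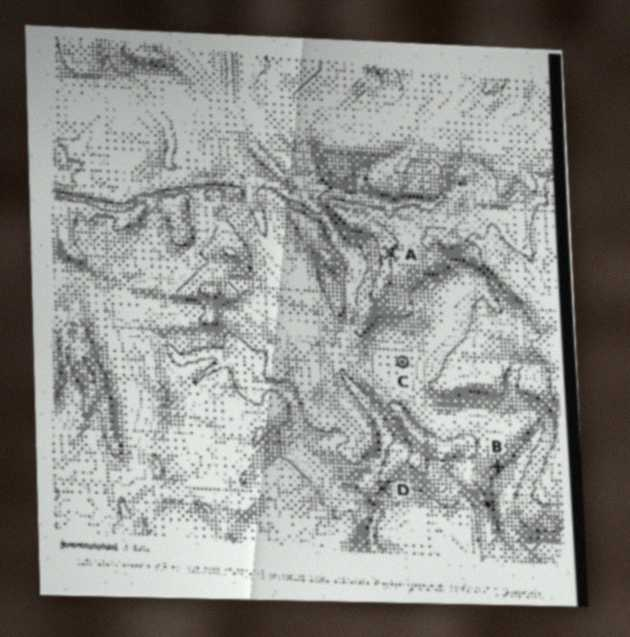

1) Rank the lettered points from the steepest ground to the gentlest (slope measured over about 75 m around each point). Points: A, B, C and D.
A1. B D A C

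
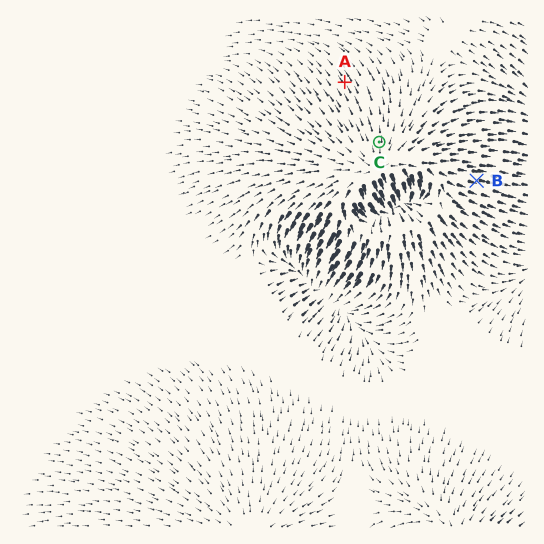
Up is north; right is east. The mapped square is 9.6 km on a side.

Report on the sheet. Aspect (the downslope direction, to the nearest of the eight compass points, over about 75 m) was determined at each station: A NW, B E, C N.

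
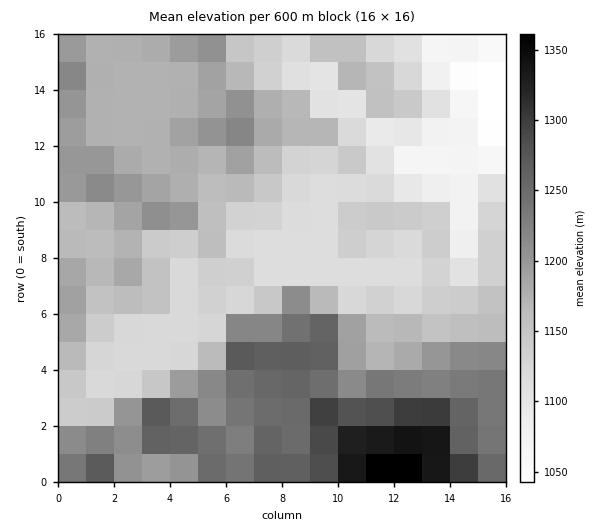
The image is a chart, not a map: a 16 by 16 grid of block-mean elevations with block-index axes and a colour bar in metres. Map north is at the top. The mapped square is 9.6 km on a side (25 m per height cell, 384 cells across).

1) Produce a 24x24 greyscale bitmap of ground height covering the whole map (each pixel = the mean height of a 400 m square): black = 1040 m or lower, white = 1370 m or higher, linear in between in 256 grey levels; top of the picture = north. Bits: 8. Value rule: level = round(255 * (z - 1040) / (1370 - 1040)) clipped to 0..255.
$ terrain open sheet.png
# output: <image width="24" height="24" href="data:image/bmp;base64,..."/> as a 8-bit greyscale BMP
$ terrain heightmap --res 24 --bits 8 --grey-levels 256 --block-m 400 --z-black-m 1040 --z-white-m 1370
<image width="24" height="24" href="data:image/bmp;base64,Qk12BgAAAAAAADYEAAAoAAAAGAAAABgAAAABAAgAAAAAAEACAAATCwAAEwsAAAABAAAAAAAAAAAAAAEBAQACAgIAAwMDAAQEBAAFBQUABgYGAAcHBwAICAgACQkJAAoKCgALCwsADAwMAA0NDQAODg4ADw8PABAQEAAREREAEhISABMTEwAUFBQAFRUVABYWFgAXFxcAGBgYABkZGQAaGhoAGxsbABwcHAAdHR0AHh4eAB8fHwAgICAAISEhACIiIgAjIyMAJCQkACUlJQAmJiYAJycnACgoKAApKSkAKioqACsrKwAsLCwALS0tAC4uLgAvLy8AMDAwADExMQAyMjIAMzMzADQ0NAA1NTUANjY2ADc3NwA4ODgAOTk5ADo6OgA7OzsAPDw8AD09PQA+Pj4APz8/AEBAQABBQUEAQkJCAENDQwBEREQARUVFAEZGRgBHR0cASEhIAElJSQBKSkoAS0tLAExMTABNTU0ATk5OAE9PTwBQUFAAUVFRAFJSUgBTU1MAVFRUAFVVVQBWVlYAV1dXAFhYWABZWVkAWlpaAFtbWwBcXFwAXV1dAF5eXgBfX18AYGBgAGFhYQBiYmIAY2NjAGRkZABlZWUAZmZmAGdnZwBoaGgAaWlpAGpqagBra2sAbGxsAG1tbQBubm4Ab29vAHBwcABxcXEAcnJyAHNzcwB0dHQAdXV1AHZ2dgB3d3cAeHh4AHl5eQB6enoAe3t7AHx8fAB9fX0Afn5+AH9/fwCAgIAAgYGBAIKCggCDg4MAhISEAIWFhQCGhoYAh4eHAIiIiACJiYkAioqKAIuLiwCMjIwAjY2NAI6OjgCPj48AkJCQAJGRkQCSkpIAk5OTAJSUlACVlZUAlpaWAJeXlwCYmJgAmZmZAJqamgCbm5sAnJycAJ2dnQCenp4An5+fAKCgoAChoaEAoqKiAKOjowCkpKQApaWlAKampgCnp6cAqKioAKmpqQCqqqoAq6urAKysrACtra0Arq6uAK+vrwCwsLAAsbGxALKysgCzs7MAtLS0ALW1tQC2trYAt7e3ALi4uAC5ubkAurq6ALu7uwC8vLwAvb29AL6+vgC/v78AwMDAAMHBwQDCwsIAw8PDAMTExADFxcUAxsbGAMfHxwDIyMgAycnJAMrKygDLy8sAzMzMAM3NzQDOzs4Az8/PANDQ0ADR0dEA0tLSANPT0wDU1NQA1dXVANbW1gDX19cA2NjYANnZ2QDa2toA29vbANzc3ADd3d0A3t7eAN/f3wDg4OAA4eHhAOLi4gDj4+MA5OTkAOXl5QDm5uYA5+fnAOjo6ADp6ekA6urqAOvr6wDs7OwA7e3tAO7u7gDv7+8A8PDwAPHx8QDy8vIA8/PzAPT09AD19fUA9vb2APf39wD4+PgA+fn5APr6+gD7+/sA/Pz8AP39/QD+/v4A////AJals4t5eneMoZujrqyzxt319/nw4dmuqJGnpHh+fYqxppSgu62iwOD09PXz4cKdonWXfnizurCilZGWp6CszdvX2tzt4a+YmE1UVni0v6qNg5SeoJ+4y767w8nZ1rWcl1BDQFByipiZhJypoZ+5taepsLWjpJ2Xl1pDPz9ASGCEhZuopqSzi3aKj4+GjpSYmGFMPz8/P0BKc66ysLazp3ZlbG91hI6UkGtgQT8/Pz8/UbC4oJ2mrY1dW2RwaW1tb3BkSEBAPz8/QXCFgJuqp3pcZGJRVFpYXXZnUE9hSD9AUEc/YZ2ZZURGUUY/UFNRXXhrWmt7WkA/Qkc9Q0hCOjo6Ojo+TkFEVW9jY2xnSz9AVE46Ojo6Ojo6Ojo7SS42SmVeX2NfQ0FSXj46Ojo6OkRLPTo+TiMtS15eXmlxZGVsVT07PDo6OlBYSEZTUR8pXF5iaHF9jIpnWk5JSTw6OkdTUE5NQh0eSnF/fnl7c29hXlpgS0A6Ojo9PjMsJRcjPX+Skn1tZ2djW2ppUEI9OjxJOBwWFiAkKXd4cGhoZ21paHZ3WkhJSFZQIRYWFxcJD3lqZ2dnZ3F6gIyAZFpoa1QvHyQYGRsJBYFtZ2dnZ2xzhIqDb21yOyAmS1AzKiULAoJyZ2dnZ2docX95W1ZVIC5XYlZFMBYEApB3Z2dnZ2dodGxVQTgxKl5pWks3GwcCAotwZ2dnZ2l2gFpRSDkwUmZSQzUhDQkGBX1oZ2hsbXmDfldPRj5JZ15IPjwrFR0aEA=="/>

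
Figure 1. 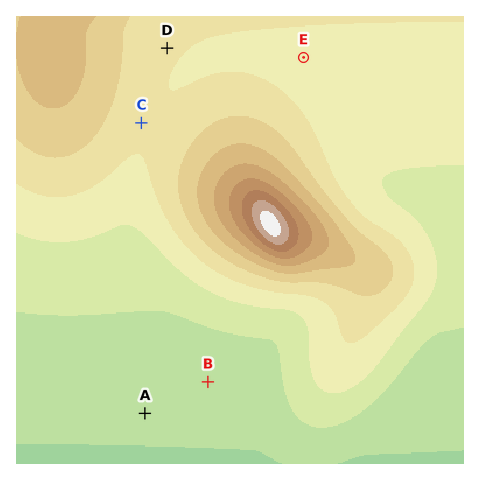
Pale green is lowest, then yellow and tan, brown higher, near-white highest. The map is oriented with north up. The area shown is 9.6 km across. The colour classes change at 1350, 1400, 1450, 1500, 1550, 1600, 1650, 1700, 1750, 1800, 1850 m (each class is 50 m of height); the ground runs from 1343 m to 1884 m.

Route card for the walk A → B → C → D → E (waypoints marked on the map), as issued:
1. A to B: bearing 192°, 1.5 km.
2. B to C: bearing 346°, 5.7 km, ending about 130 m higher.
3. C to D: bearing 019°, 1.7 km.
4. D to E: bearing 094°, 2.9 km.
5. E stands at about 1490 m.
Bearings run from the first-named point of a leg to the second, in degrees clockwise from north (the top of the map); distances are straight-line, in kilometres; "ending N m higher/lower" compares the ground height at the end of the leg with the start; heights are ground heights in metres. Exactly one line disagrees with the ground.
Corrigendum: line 1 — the bearing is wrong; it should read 63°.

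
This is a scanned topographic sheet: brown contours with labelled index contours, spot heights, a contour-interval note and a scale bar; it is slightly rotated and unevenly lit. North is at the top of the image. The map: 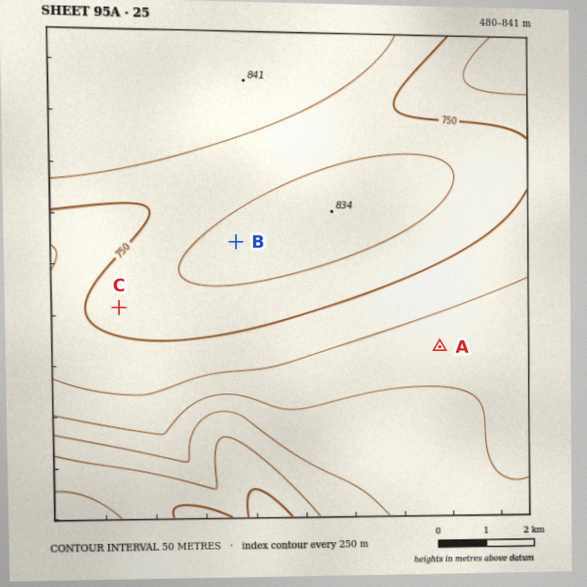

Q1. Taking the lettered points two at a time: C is higher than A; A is lower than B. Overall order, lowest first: A C B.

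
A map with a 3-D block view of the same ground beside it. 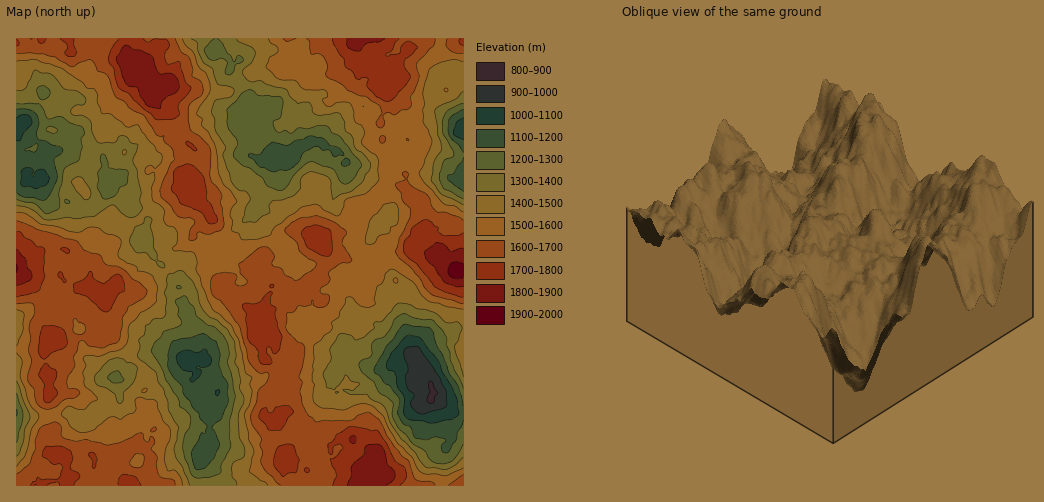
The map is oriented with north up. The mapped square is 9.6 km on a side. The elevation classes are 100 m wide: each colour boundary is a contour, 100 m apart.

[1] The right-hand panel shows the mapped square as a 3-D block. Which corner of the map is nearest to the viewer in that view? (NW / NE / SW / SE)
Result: SE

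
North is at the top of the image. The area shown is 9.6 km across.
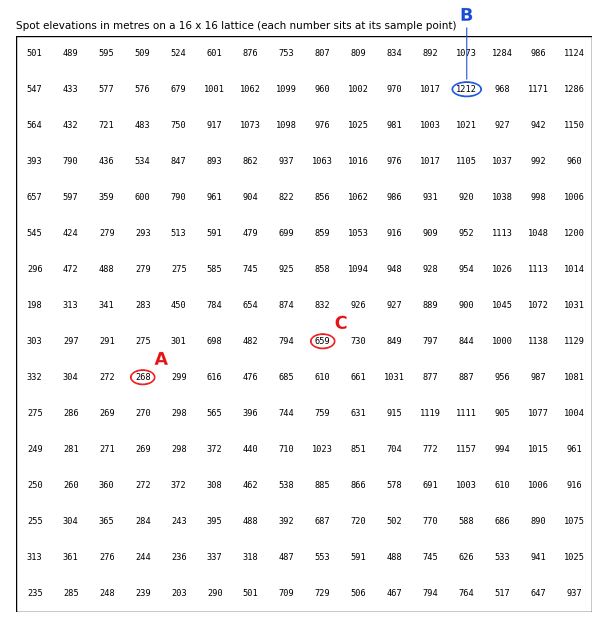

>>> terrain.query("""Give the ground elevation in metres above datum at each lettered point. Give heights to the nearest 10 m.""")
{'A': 270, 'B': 1210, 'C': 660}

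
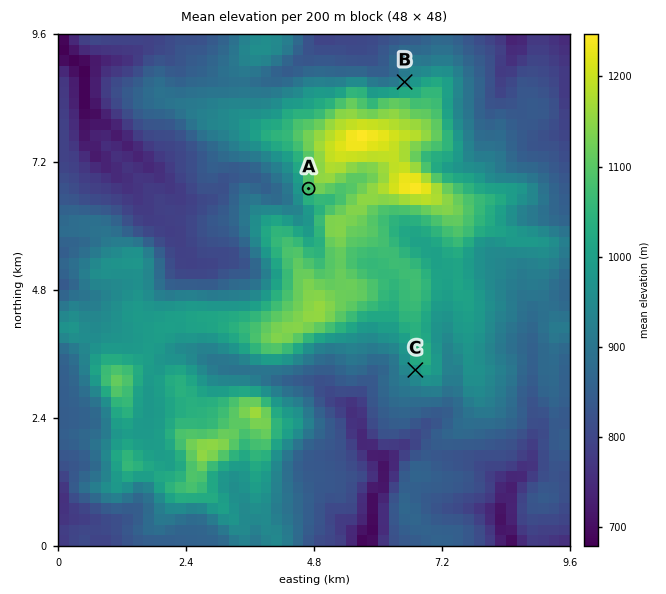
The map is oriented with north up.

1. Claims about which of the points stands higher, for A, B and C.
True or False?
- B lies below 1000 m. True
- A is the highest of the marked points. True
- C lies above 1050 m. False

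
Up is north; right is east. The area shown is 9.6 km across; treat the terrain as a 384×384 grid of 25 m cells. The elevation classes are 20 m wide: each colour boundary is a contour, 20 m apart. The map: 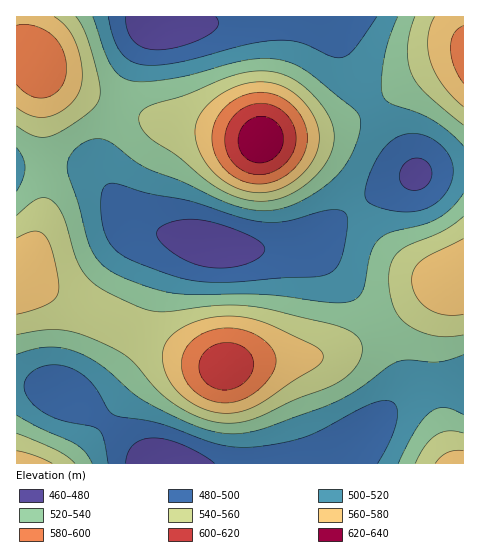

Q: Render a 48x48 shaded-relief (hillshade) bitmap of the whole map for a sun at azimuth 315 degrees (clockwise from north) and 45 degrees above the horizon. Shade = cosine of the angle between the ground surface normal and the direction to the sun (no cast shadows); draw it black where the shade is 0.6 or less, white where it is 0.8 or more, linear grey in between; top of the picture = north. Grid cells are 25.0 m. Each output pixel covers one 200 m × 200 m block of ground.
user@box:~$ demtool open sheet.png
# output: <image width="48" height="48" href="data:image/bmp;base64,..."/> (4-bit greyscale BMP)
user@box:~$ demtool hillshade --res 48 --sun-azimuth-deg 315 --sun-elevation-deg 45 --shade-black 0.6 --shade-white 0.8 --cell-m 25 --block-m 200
<image width="48" height="48" href="data:image/bmp;base64,Qk32BAAAAAAAAHYAAAAoAAAAMAAAADAAAAABAAQAAAAAAIAEAAATCwAAEwsAABAAAAAAAAAAAAAAABEREQAiIiIAMzMzAERERABVVVUAZmZmAHd3dwCIiIgAmZmZAKqqqgC7u7sAzMzMAN3d3QDu7u4A////AJmZmId2ZmZnd3d3d3d3eIiIiJmqu7u6qpmZmYh3ZmZnd3d3ZmZ3d3d3iImqu7u6qpmZmZiHdmZmZmZmZVZmZ3d3d4maq7u6qpmZmZmId2ZmZmZVVVVVZmZmd3iZqruqqpmZmZmYd3ZmZmZVRERFVWZmZneJmqqqmYiZmZmYh3d3dmZVREREVVVVVmZ4maqpmYiImZmYiHd3d3ZlVEREVVVVVVZniZmZmHd4iImIiIiIiId2VUREVVVVVVVneImYiHd3eIiIiIiIiYiHZVVVVWZlVVVmd4iIh2Znd4iIiIiJmZmYdmVVZmZmZVVmd3iHd2ZmZ3d4iIiZqqqZh3ZmZ3d3ZmZmd3d3dmZmZ3d3iIiZqqqqmId3d3iHd3Znd3d3ZmZmZnd3eIiZqru6qYiIiIiIh3d3d3d3ZmZmZnd3iIiZq7u7qpmIiZmZiIiHd3d3ZmZmZ3d4iIiZq7u7uqmZmZmZmYiIiHd3ZmZmd3iIiImZqru7u6qpmZmZmZmYiId3ZmZnd3iIiImZqru7u7qqqZmZmZmZmIh3d3d3d4iImZmZqqu7u7qqqqmZmZmZmYiHd3d3d4iJmZmZqqq7u7uqqqmZmZmZmZmIh3d3d4iJmZmZmqqru7qqqpmZmZqqmZmYiIh3d3iImZmZmZqqqqqqqZmZmaqqqqmZmIh3d3eIiZmZmZmaqqqpmZmZmaqqqqqqmZiHd3d4iJmYiIiZmZmZmZmZmaqqqqqqqpmHd3d3iIiIiIiIiIiIiIiZmaqqqru7qqmId2d3eIiId3d3d3d3d3iImZqqqru7u6qYd2Z3d4h3d3d3dmZmZneIiZmqqru7u6qYd3Z3d3d3d2ZmZlVVVWZ3iJmZqqu7u7qYh3d3d3d3dmZmZVVERFVneIiZmqu7u7qZh3d3d3d3dmZmZVRDM0VWd4iIiZq7u6qZh3d3d3d3d3d3ZlQzMzRVZ3d3iJqru6qYh3d3d3d3d3d3dlVDMzRFZmd3eImaqpmYd3d3iId3d4iIh2VEMzNFVmZmd3iZqpmId3d3iIh3eIiZmHZUQzRFVmZmZniJmYiHdmd3iIiIiImaqZhlRERFZmZmZneIiYd2ZmZ3iIiIiJmqqqmGVUVVZmZmZmd4iHd2ZmZ3iIiIiZqru6qXZlVmZ3d2Zmd3iHdmVVZ3iIiImZq7u7qYd2Znd3d3d3d3iHdmVVZniJmZmaq7zMuph3d3eIiHd3d3iHdmVVZniZmZmaq7zMu6mId4iIiIh3eIiHd2ZVZniZmqqqq7zMu6mYiIiJmIiIiIiIh2ZVZniZqqqqu7zMu6qYiIiZmZmIiIiIh3ZmZniZqqq7u7vMu6qZiImZmZmZmZmYiHdmZneJqqu7u7u7u6qZmImZmZmZmZmZmIdmZneJmqu7u7u7uqqZmImZmqqZmZmZmId2ZmeImqqru7qqqqmZmImZqqqqqZmZmYh3ZmZ4iZqqqqqqqpmZiImZqqqqqqqpmYh3ZmZ3iJmamZmZmZmYiIiZqqqqqqqpmZiHdmZneImZmZmZmZmIiIiZqqu7qqqg=="/>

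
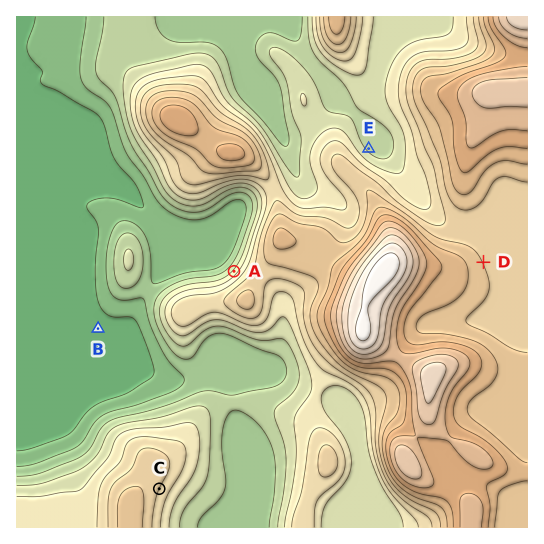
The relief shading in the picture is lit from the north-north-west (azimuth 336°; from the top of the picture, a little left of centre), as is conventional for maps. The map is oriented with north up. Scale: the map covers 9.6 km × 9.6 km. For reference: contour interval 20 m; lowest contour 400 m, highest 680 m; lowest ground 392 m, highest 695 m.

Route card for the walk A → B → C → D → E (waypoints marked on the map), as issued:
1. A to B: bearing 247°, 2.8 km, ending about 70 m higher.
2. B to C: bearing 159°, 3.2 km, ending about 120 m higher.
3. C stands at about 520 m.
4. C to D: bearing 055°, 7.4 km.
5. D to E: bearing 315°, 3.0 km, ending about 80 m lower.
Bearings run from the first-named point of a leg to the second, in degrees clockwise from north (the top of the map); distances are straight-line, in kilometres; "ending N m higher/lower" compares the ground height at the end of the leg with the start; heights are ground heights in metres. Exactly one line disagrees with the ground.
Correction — Line 1: it should read "ending about 70 m lower".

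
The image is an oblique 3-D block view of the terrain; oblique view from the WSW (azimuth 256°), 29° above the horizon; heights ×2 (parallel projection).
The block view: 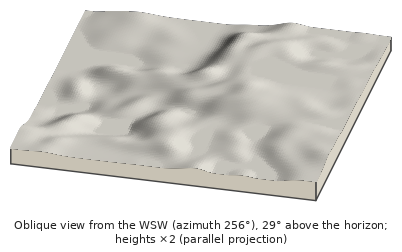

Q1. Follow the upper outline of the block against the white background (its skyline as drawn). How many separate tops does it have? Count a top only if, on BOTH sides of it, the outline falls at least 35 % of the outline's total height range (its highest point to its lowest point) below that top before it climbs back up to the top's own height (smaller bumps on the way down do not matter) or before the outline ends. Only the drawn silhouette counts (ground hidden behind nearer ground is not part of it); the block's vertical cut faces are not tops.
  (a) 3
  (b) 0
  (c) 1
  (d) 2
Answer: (b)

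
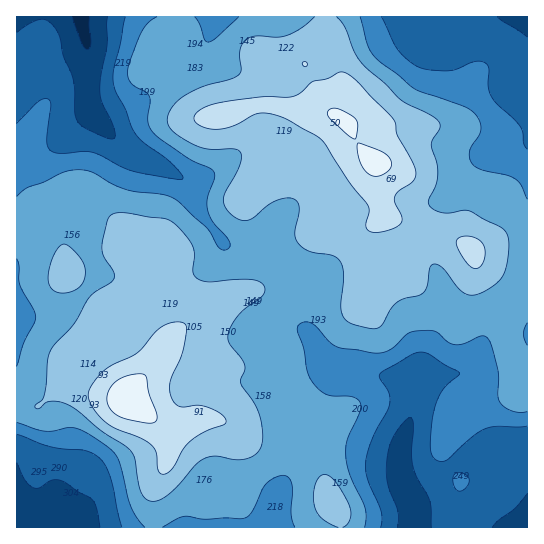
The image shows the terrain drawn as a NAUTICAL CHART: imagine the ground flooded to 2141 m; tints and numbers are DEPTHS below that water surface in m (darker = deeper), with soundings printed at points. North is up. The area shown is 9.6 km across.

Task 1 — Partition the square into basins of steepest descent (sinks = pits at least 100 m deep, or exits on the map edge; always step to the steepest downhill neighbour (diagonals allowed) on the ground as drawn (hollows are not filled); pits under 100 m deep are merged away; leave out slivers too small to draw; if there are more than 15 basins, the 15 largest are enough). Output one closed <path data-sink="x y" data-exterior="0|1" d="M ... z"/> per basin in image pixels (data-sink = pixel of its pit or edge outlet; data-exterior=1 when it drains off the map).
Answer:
<path data-sink="81 17" data-exterior="1" d="M325 16l-309 1 1 388 20 2 17-15 17-9 7 0 23 10 26 4 6-10 26-26 12-22 10-11 22-12 24-17 30-10 9-5 13-13 18-27 26-15 15-5 31 1 18-7-10-35-1-20-15-14-12-23-7-7-13-8-5-6-19-39 0-3 14-10 4-8 2-11z"/><path data-sink="414 527" data-exterior="1" d="M390 217l-21 8-31-1-15 5-26 15-18 27-13 13-9 5-30 10-24 17-22 12-10 11-12 22-26 26-5 11 30 25 8 4 15 0 9-4 5-6-3-27 4-12 9-9 8-4 16 2 18 10 22 7 36 45 12 22 10 42 12 20 2 15 186 0 1-294-18 1-37 16-22-14z"/><path data-sink="73 527" data-exterior="1" d="M223 365l-10 0-8 4-9 9-4 12 3 27-5 6-9 4-15 0-8-4-31-26-26-4-23-10-7 0-9 4-25 20-20-2-1 122 323 1 0-15-11-16-9-42-14-26-36-45-22-7z"/><path data-sink="527 17" data-exterior="1" d="M527 16l-202 1 0 17-2 11-4 8-14 10 0 3 19 39 5 6 13 8 7 7 12 23 15 14 3 27 8 27 58 18 20 9 8 7 37-16 18-2z"/>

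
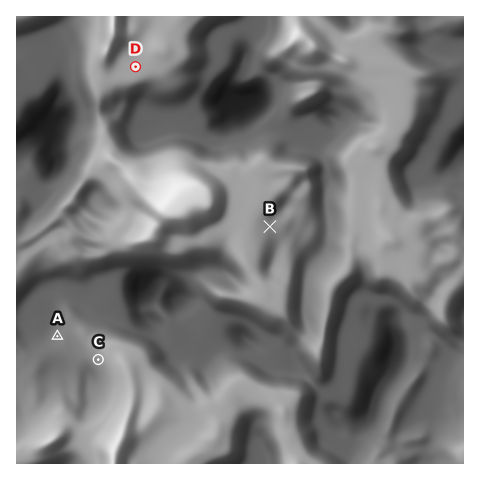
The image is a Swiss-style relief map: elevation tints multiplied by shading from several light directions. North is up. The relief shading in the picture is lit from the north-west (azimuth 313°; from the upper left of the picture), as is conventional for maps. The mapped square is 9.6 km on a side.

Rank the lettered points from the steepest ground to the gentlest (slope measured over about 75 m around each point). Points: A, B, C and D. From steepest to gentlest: C A B D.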